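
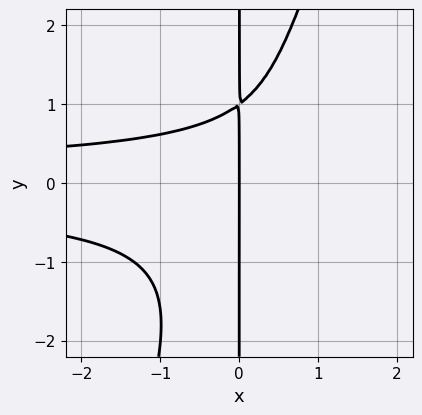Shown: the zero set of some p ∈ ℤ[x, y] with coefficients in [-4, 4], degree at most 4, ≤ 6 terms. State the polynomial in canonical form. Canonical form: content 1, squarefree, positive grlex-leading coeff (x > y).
3*x^2*y^2 - x*y^3 - x*y + 2*x

Degree: a generic line meets the curve in up to 4 points, so deg p = 4.
Checking where it meets the axes: every point of the y-axis in the box is on the curve; one x-axis crossing is at x = 0.
The integer polynomial consistent with all of this is the stated p.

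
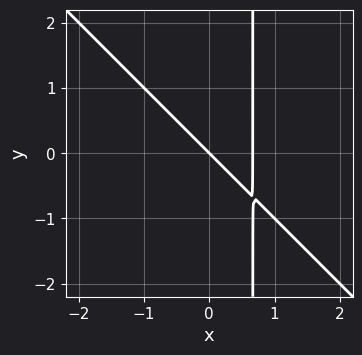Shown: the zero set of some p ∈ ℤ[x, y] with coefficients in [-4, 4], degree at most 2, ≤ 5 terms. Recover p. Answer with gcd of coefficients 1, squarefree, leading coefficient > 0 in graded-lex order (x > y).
3*x^2 + 3*x*y - 2*x - 2*y

1. deg p = 2. A generic line meets the curve in up to 2 points.
2. Checking where it meets the axes: it crosses the y-axis at the gridline y = 0; it crosses the x-axis at the gridline x = 0.
3. Matching integer coefficients to the picture gives p.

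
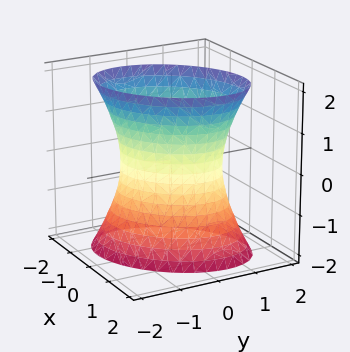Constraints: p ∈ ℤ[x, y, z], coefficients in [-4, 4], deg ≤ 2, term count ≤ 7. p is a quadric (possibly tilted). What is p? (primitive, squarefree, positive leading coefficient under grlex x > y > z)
1. Degree: a generic line meets the surface in up to 2 points, so deg p = 2.
2. Observable constraints: among the integer gridlines, it crosses the y-axis at y ∈ {-1, 1}; the x-axis gridline crossings are at x ∈ {-1, 1}; the surface avoids every integer z-axis point in the box.
3. The integer polynomial consistent with all of this is the stated p.

3*x^2 - 2*x*y + 3*y^2 - z^2 - 3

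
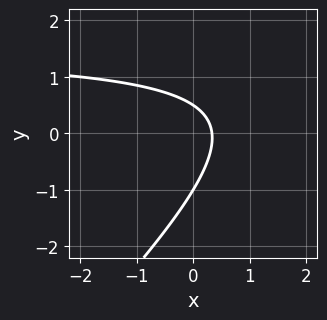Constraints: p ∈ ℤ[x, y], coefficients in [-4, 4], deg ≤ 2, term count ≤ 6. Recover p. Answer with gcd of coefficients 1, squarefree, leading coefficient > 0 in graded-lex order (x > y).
1. The degree is 2 — no degree-1 curve has this shape.
2. From the axis intercepts and sections: it crosses the y-axis at the gridline y = -1.
3. Fitting integer coefficients to these (and the overall shape) gives p.

2*x*y - 2*y^2 - 3*x - y + 1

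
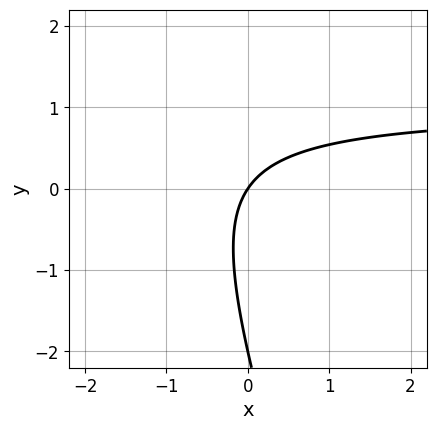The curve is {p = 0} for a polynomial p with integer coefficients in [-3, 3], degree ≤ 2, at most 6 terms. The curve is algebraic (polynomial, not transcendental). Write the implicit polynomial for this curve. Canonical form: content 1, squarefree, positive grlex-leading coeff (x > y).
3*x*y + y^2 - 3*x + 2*y

1. deg p = 2.
2. Against the integer gridlines: among the integer gridlines, it crosses the y-axis at y ∈ {-2, 0}; it crosses the x-axis at the gridline x = 0.
3. Assembling these constraints gives the stated polynomial.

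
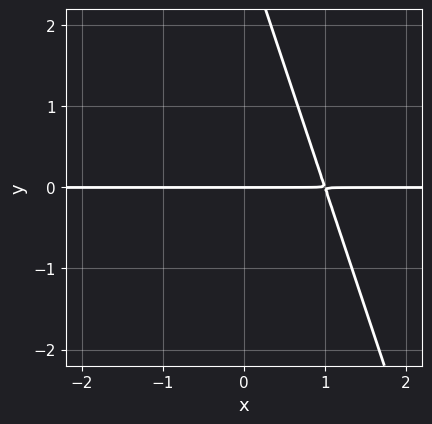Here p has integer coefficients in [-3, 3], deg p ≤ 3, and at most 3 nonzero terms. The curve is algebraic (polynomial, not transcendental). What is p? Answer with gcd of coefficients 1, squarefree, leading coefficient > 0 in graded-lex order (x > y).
First, deg p = 2. The shape is more complex than any degree-1 curve.
Then, from the axis intercepts and sections: one y-axis crossing is at y = 0; the visible x-axis segment lies entirely on the curve.
Finally, putting this together gives p.

3*x*y + y^2 - 3*y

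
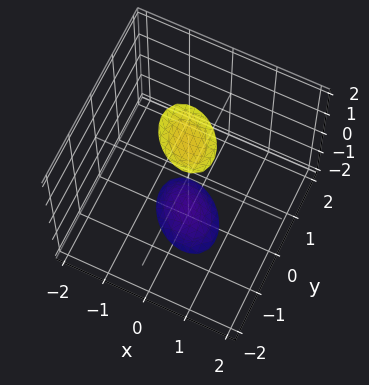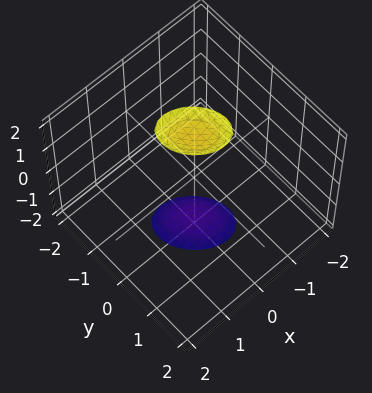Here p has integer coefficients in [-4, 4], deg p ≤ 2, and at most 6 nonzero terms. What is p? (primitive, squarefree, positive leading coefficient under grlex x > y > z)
3*x^2 + 2*x*y + 3*y^2 - z^2 + 3

(a) There are 2 components. They look like related sheets of one shape, so recover p as a whole.
(b) deg p = 2. The shape is more complex than any degree-1 surface.
(c) Observable constraints: it misses every integer gridline on the x-axis; no y-intercept at any integer in the box.
(d) These observations pin down the coefficients.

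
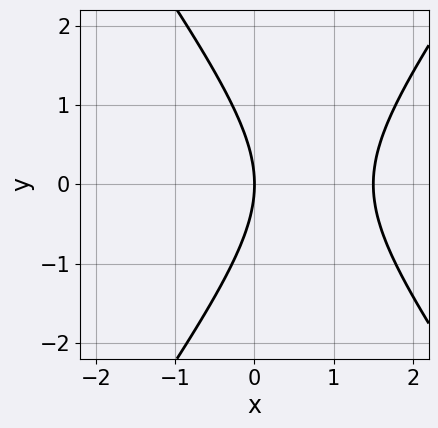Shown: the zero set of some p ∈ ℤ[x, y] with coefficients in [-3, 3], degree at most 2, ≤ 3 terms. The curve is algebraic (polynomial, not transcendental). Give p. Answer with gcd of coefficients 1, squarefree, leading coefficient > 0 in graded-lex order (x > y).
2*x^2 - y^2 - 3*x

The degree is 2 — the shape is more complex than any degree-1 curve.
Symmetries: the y ↦ −y reflection is a symmetry, so y appears only in even powers.
Against the integer gridlines: it meets the y-axis at y = 0 (among the integer gridlines); it meets the x-axis at x = 0 (among the integer gridlines).
Together with the visible shape, these determine p as stated.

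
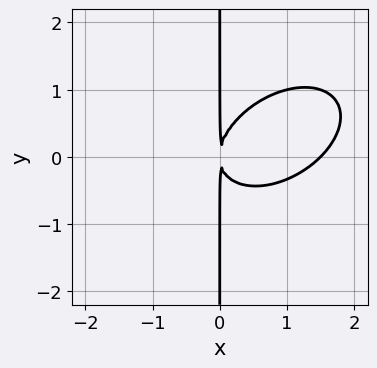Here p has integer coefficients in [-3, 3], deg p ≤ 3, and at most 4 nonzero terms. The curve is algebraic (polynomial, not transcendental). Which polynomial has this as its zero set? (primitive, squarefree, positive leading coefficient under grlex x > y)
2*x^3 - 2*x^2*y + 3*x*y^2 - 3*x^2

1. Degree: no degree-2 curve has this shape, so deg p = 3.
2. From the axis intercepts and sections: the visible y-axis segment lies entirely on the curve.
3. Together with the visible shape, these determine p as stated.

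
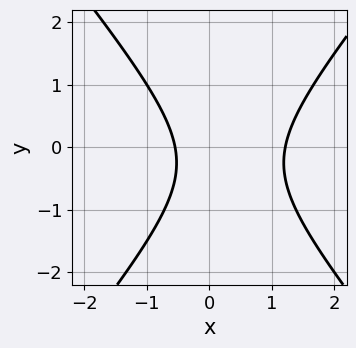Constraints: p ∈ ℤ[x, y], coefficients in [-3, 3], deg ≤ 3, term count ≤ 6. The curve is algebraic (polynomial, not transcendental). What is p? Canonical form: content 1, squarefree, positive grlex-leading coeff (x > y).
The degree is 2 — the shape is more complex than any degree-1 curve.
Against the integer gridlines: the curve avoids every integer y-axis point in the box.
Matching integer coefficients to the picture gives p.

3*x^2 - 2*y^2 - 2*x - y - 2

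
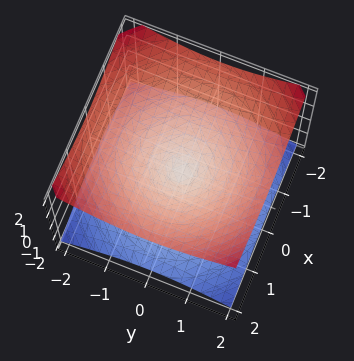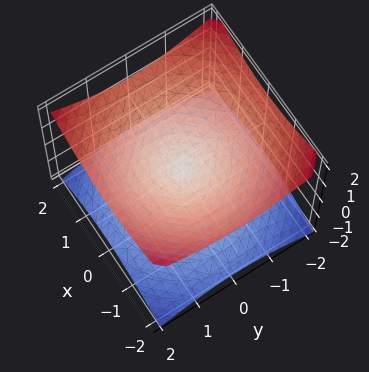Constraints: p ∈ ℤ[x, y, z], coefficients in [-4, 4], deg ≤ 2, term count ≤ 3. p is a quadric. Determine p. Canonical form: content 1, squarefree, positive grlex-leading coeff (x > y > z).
x^2 + y^2 - 2*z^2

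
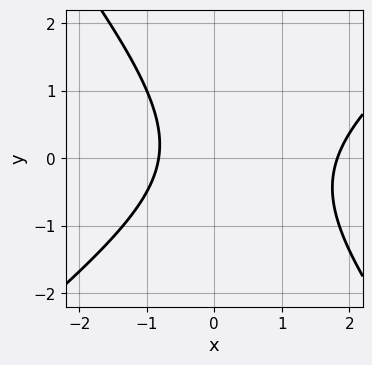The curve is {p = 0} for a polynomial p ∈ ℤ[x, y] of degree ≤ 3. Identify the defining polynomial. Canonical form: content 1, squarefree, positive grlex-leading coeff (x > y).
2*x^2 - x*y - 2*y^2 - 2*x - 3

1. Degree: the shape is more complex than any degree-1 curve, so deg p = 2.
2. Against the integer gridlines: it misses every integer gridline on the y-axis.
3. The integer polynomial consistent with all of this is the stated p.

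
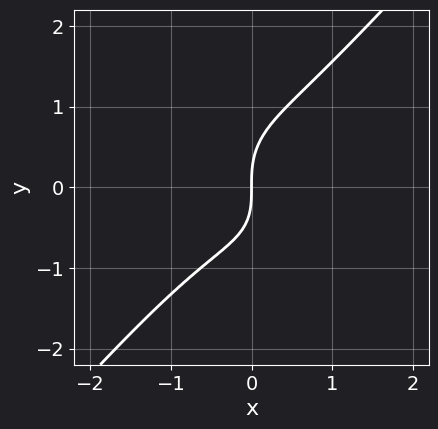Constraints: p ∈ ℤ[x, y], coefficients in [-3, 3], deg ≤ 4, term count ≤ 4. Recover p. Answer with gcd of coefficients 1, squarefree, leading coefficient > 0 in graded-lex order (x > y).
The degree is 3 — the shape is more complex than any degree-2 curve.
Against the integer gridlines: one y-axis crossing is at y = 0; it crosses the x-axis at the gridline x = 0.
These observations pin down the coefficients.

3*x^3 - 2*y^3 + x*y + 3*x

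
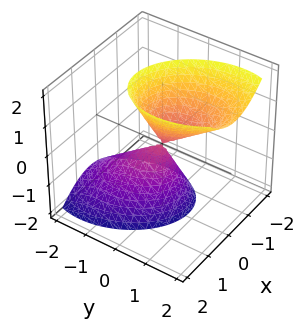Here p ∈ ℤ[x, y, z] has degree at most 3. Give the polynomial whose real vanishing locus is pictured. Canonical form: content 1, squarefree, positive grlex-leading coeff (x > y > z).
3*x^2 + x*y + 2*y^2 - 2*y*z - z^2

(a) The picture has 2 separate pieces.
(b) Degree: no degree-1 surface has this shape, so deg p = 2.
(c) Checking where it meets the axes: one x-axis crossing is at x = 0; one y-axis crossing is at y = 0; it meets the z-axis at z = 0 (among the integer gridlines).
(d) Assembling these constraints gives the stated polynomial.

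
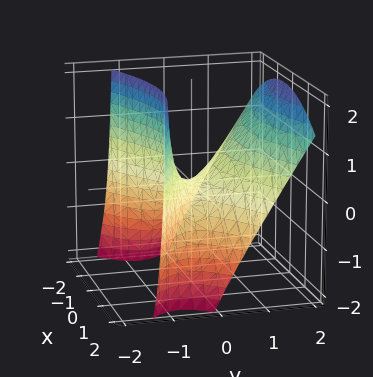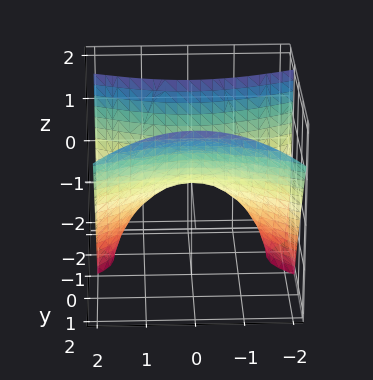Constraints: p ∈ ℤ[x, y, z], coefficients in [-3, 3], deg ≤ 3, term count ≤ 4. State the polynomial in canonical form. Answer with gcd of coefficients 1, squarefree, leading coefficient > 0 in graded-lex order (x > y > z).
First, the degree is 2 — the shape is more complex than any degree-1 surface.
Then, checking where it meets the axes: it crosses the x-axis at the gridline x = 0; one y-axis crossing is at y = 0; it crosses the z-axis at the gridline z = 0.
Finally, assembling these constraints gives the stated polynomial.

x^2 - 3*y^2 + 2*y*z + 2*z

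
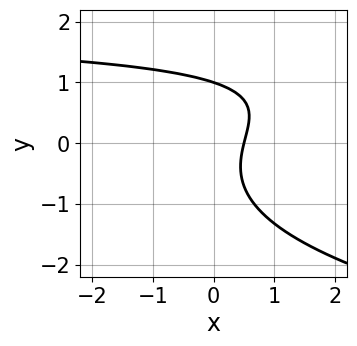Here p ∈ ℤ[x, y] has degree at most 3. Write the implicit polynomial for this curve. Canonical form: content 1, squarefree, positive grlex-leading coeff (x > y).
The degree is 3 — no degree-2 curve has this shape.
From the axis intercepts and sections: it crosses the y-axis at the gridline y = 1.
These observations pin down the coefficients.

y^3 - x*y + 2*x - 1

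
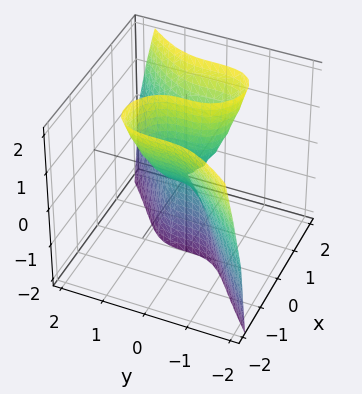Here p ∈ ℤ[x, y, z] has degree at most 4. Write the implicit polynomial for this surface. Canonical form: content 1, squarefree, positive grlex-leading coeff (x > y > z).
x^3 - y^3 - x*z

1. The degree is 3 — no degree-2 surface has this shape.
2. Against the integer gridlines: it crosses the x-axis at the gridline x = 0; the visible z-axis segment lies entirely on the surface; it meets the y-axis at y = 0 (among the integer gridlines).
3. Fitting integer coefficients to these (and the overall shape) gives p.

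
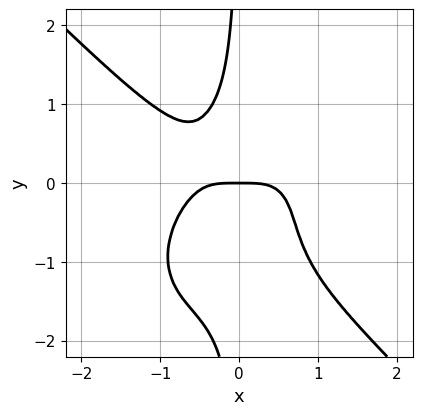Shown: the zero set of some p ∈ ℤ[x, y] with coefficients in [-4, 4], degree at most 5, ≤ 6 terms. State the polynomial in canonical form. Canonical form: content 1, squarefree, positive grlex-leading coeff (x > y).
3*x^4 + 3*x*y^3 + 3*x*y^2 + 2*y

Degree: a generic line meets the curve in up to 4 points, so deg p = 4.
From the axis intercepts and sections: one y-axis crossing is at y = 0; it crosses the x-axis at the gridline x = 0.
Matching integer coefficients to the picture gives p.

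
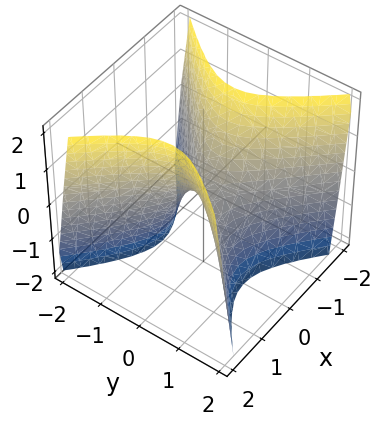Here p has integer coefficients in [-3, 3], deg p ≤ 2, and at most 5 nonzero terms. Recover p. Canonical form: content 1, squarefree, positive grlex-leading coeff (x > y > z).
1. deg p = 2.
2. Symmetries: the x ↦ −x reflection is a symmetry, so x appears only in even powers; the y ↦ −y reflection is a symmetry, so y appears only in even powers.
3. Observable constraints: it crosses the x-axis at the gridline x = 0; one y-axis crossing is at y = 0; it meets the z-axis at z = 0 (among the integer gridlines).
4. The integer polynomial consistent with all of this is the stated p.

2*x^2 - 2*y^2 - z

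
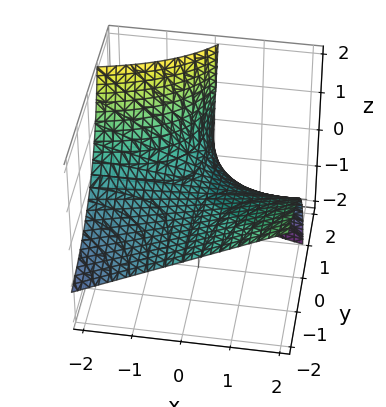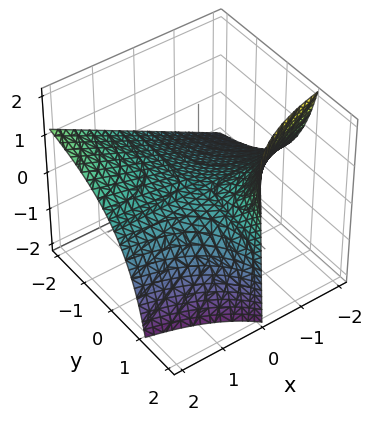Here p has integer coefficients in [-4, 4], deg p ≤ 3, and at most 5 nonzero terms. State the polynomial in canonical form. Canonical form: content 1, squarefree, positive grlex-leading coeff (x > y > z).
x*y - y*z + 2*z

(a) deg p = 2. No degree-1 surface has this shape.
(b) Against the integer gridlines: one z-axis crossing is at z = 0; every point of the y-axis in the box is on the surface.
(c) Matching integer coefficients to the picture gives p. Check: (-2, 0, 0) on the x-axis lies on the surface, and p(-2, 0, 0) = 0. ✓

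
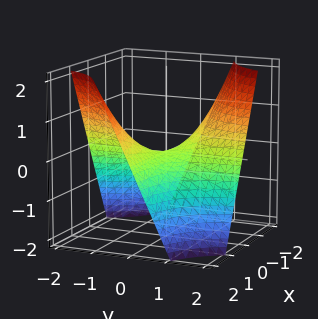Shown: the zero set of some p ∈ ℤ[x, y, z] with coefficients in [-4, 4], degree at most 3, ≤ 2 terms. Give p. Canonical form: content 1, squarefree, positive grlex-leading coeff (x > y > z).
1. The degree is 2 — a hyperbolic paraboloid; a quadric.
2. Against the integer gridlines: the visible x-axis segment lies entirely on the surface; the visible y-axis segment lies entirely on the surface; one z-axis crossing is at z = 0.
3. These observations pin down the coefficients.

x*y + z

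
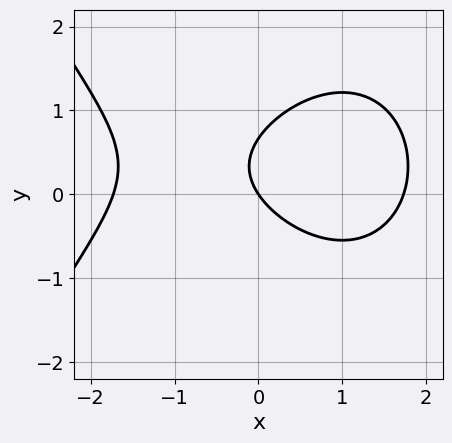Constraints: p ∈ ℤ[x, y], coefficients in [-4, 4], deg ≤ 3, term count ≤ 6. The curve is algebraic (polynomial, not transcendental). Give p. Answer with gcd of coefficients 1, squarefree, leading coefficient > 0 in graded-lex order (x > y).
(a) Degree: a generic line meets the curve in up to 3 points, so deg p = 3.
(b) From the visible intercepts: it meets the y-axis at y = 0 (among the integer gridlines); one x-axis crossing is at x = 0.
(c) Putting this together gives p.

x^3 + 3*y^2 - 3*x - 2*y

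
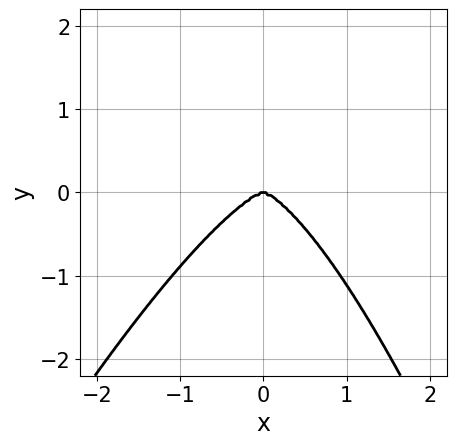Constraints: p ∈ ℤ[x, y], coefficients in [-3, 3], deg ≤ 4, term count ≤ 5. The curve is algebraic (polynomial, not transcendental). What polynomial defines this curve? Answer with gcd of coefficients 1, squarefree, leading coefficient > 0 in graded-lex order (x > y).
Degree: no degree-3 curve has this shape, so deg p = 4.
Against the integer gridlines: it meets the y-axis at y = 0 (among the integer gridlines); it meets the x-axis at x = 0 (among the integer gridlines).
Matching integer coefficients to the picture gives p.

3*x^4 - x^3*y + 3*y^3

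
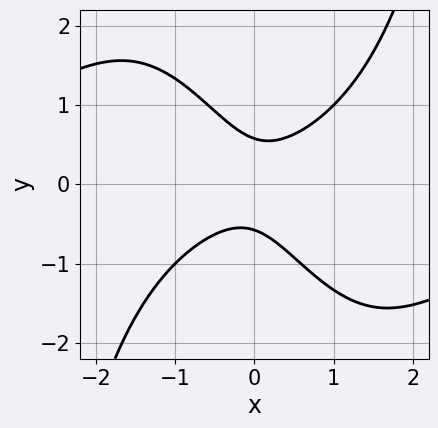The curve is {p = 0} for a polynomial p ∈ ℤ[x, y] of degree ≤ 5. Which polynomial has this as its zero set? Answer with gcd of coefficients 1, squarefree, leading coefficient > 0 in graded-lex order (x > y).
x^3*y + 3*x^2 - 2*x*y - 3*y^2 + 1

1. Degree: no degree-3 curve has this shape, so deg p = 4.
2. Reading off the gridlines: no x-intercept at any integer in the box.
3. Solving for integer coefficients yields p as stated.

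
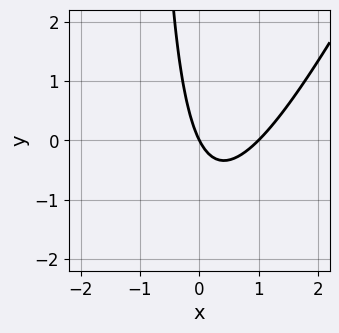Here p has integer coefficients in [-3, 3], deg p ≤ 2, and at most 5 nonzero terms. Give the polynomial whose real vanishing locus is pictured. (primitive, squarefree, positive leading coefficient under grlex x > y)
2*x^2 - x*y - 2*x - y

First, deg p = 2.
Then, observable constraints: it meets the y-axis at y = 0 (among the integer gridlines); the x-axis gridline crossings are at x ∈ {0, 1}.
Finally, these observations pin down the coefficients.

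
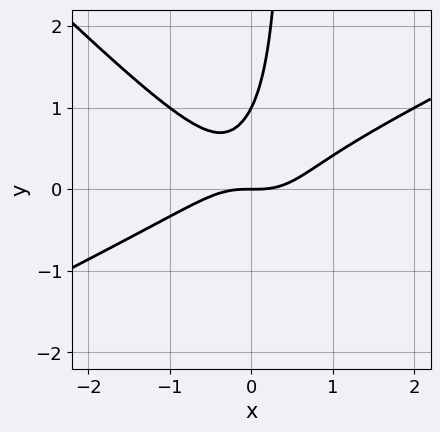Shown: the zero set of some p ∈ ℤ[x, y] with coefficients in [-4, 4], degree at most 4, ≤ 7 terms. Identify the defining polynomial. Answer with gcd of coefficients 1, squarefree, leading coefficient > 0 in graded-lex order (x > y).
1. deg p = 3.
2. From the axis intercepts and sections: it meets the x-axis at x = 0 (among the integer gridlines); the y-axis gridline crossings are at y ∈ {0, 1}.
3. Assembling these constraints gives the stated polynomial.

x^3 - x^2*y - 2*x*y^2 + y^2 - y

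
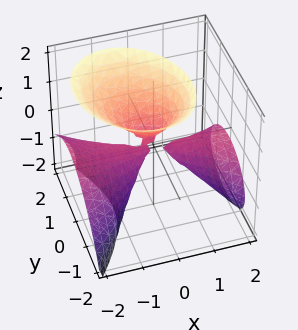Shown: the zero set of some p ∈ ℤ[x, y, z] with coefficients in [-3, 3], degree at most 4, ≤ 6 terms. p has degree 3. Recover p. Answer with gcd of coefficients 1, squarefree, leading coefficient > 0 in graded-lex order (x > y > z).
2*x^2*z + x*z^2 - z^3 + x*y + 3*y^2

(a) I count 2 distinct pieces. Treating them together as one polynomial.
(b) deg p = 3. The shape is more complex than any degree-2 surface.
(c) Checking where it meets the axes: one y-axis crossing is at y = 0; it meets the z-axis at z = 0 (among the integer gridlines); every point of the x-axis in the box is on the surface.
(d) Assembling these constraints gives the stated polynomial.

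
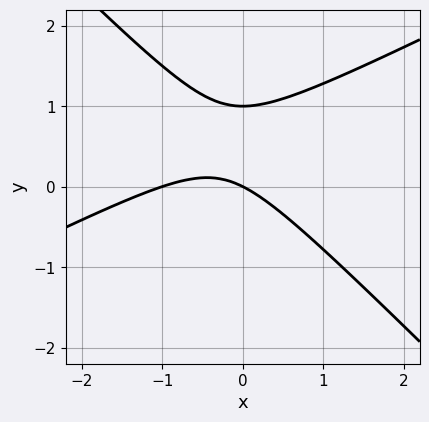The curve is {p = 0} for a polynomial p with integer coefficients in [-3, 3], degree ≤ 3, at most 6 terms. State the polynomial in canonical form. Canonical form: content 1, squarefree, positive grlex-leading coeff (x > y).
The degree is 2 — the shape is more complex than any degree-1 curve.
Against the integer gridlines: the x-axis gridline crossings are at x ∈ {-1, 0}; the y-axis gridline crossings are at y ∈ {0, 1}.
Fitting integer coefficients to these (and the overall shape) gives p.

x^2 - x*y - 2*y^2 + x + 2*y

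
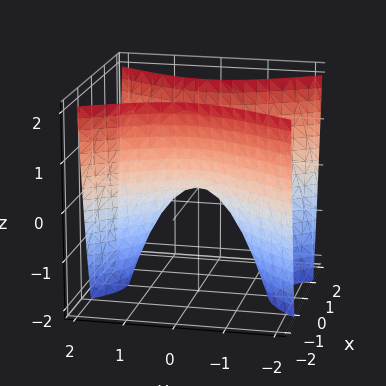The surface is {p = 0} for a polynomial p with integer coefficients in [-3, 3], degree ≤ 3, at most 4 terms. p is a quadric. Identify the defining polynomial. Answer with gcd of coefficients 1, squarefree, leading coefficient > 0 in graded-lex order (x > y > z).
2*x^2 - y^2 - z

(a) Degree: a saddle surface; a quadric, so deg p = 2.
(b) Symmetries: the x ↦ −x reflection is a symmetry, so x appears only in even powers; the y ↦ −y reflection is a symmetry, so y appears only in even powers.
(c) From the axis intercepts and sections: one y-axis crossing is at y = 0; it meets the z-axis at z = 0 (among the integer gridlines); one x-axis crossing is at x = 0.
(d) Solving for integer coefficients yields p as stated.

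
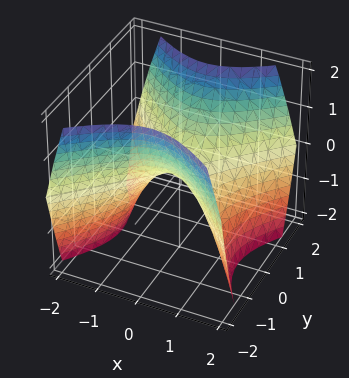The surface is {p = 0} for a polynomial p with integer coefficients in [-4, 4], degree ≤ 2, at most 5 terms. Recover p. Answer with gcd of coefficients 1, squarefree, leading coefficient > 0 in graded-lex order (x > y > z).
(a) The degree is 2 — a hyperbolic paraboloid; a quadric.
(b) Symmetries: the y ↦ −y reflection is a symmetry, so y appears only in even powers; mirror symmetry x ↦ −x ⇒ only even powers of x.
(c) Checking where it meets the axes: it crosses the y-axis at the gridline y = 0; it crosses the z-axis at the gridline z = 0; it meets the x-axis at x = 0 (among the integer gridlines).
(d) Assembling these constraints gives the stated polynomial.

x^2 - y^2 + z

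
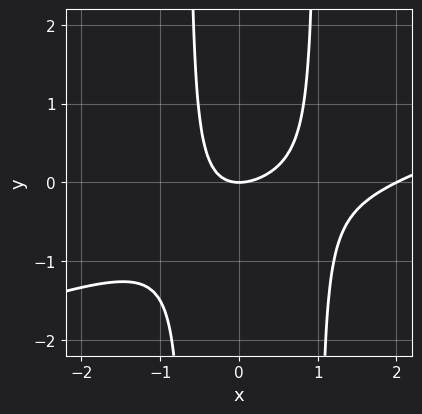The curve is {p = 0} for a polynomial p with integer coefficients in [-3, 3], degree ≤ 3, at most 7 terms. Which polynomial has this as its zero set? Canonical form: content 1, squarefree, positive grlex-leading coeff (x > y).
x^3 - 3*x^2*y - 2*x^2 + x*y + 2*y

deg p = 3.
Observable constraints: the x-axis gridline crossings are at x ∈ {0, 2}; one y-axis crossing is at y = 0.
The integer polynomial consistent with all of this is the stated p.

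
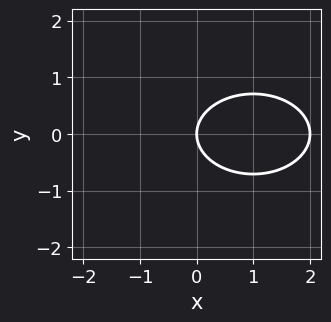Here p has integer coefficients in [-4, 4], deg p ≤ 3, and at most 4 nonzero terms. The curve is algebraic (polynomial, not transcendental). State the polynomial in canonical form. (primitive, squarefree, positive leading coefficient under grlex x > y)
x^2 + 2*y^2 - 2*x

First, deg p = 2. No degree-1 curve has this shape.
Next, symmetries: mirror symmetry y ↦ −y ⇒ only even powers of y.
Then, against the integer gridlines: among the integer gridlines, it crosses the x-axis at x ∈ {0, 2}; it meets the y-axis at y = 0 (among the integer gridlines).
Finally, matching integer coefficients to the picture gives p.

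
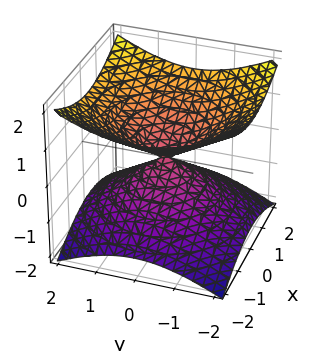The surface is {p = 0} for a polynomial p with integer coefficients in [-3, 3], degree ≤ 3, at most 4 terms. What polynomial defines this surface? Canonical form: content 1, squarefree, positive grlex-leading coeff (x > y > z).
(a) The degree is 2 — two nappes meeting at a single point; a quadric.
(b) Symmetries: the z ↦ −z reflection is a symmetry, so z appears only in even powers; the z-axis is an axis of rotation, so x and y enter only as x² + y².
(c) From the axis intercepts and sections: it crosses the z-axis at the gridline z = 0; a circular section at z = -1 has radius between 1 and 2; one y-axis crossing is at y = 0; it crosses the x-axis at the gridline x = 0.
(d) Matching integer coefficients to the picture gives p.

x^2 + y^2 - 2*z^2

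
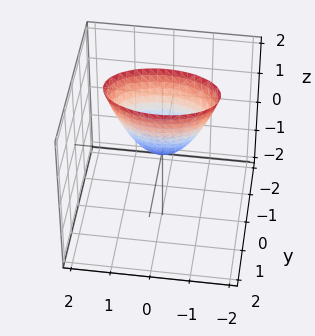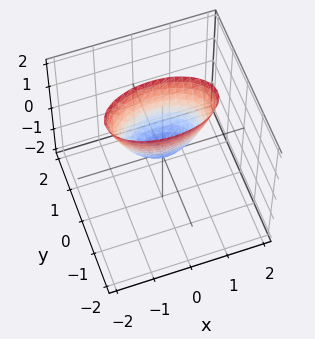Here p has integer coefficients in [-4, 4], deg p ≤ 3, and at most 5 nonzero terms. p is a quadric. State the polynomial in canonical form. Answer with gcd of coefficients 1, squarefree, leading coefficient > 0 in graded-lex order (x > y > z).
x^2 + 3*y^2 - z

deg p = 2.
Symmetries: it's symmetric under y → −y, forcing even powers of y; mirror symmetry x ↦ −x ⇒ only even powers of x.
From the visible intercepts: it meets the x-axis at x = 0 (among the integer gridlines); it meets the z-axis at z = 0 (among the integer gridlines).
Putting this together gives p.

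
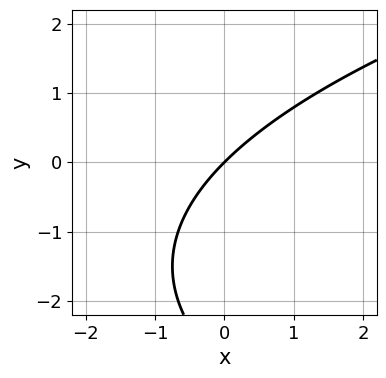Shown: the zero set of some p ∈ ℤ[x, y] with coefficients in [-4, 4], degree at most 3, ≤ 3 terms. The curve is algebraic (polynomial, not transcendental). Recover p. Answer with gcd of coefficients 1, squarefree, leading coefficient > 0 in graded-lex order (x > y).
y^2 - 3*x + 3*y

The degree is 2 — the shape is more complex than any degree-1 curve.
Against the integer gridlines: one x-axis crossing is at x = 0; one y-axis crossing is at y = 0.
The integer polynomial consistent with all of this is the stated p.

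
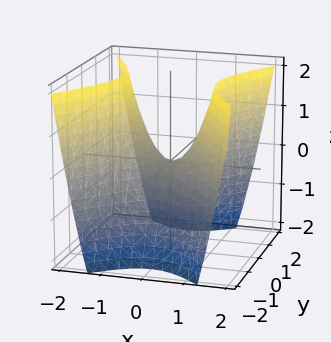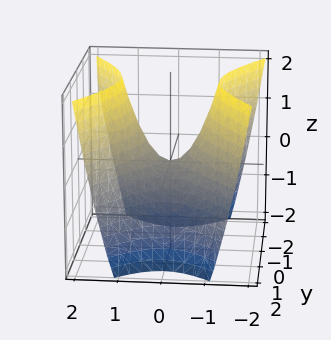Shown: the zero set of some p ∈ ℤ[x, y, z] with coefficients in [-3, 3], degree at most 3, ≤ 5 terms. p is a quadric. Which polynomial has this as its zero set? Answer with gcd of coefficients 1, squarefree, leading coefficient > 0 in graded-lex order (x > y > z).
3*x^2 - 2*y^2 - 2*z

First, the degree is 2 — a saddle surface; a quadric.
Next, symmetries: mirror symmetry y ↦ −y ⇒ only even powers of y; mirror symmetry x ↦ −x ⇒ only even powers of x.
Then, against the integer gridlines: it crosses the x-axis at the gridline x = 0; it crosses the y-axis at the gridline y = 0; it meets the z-axis at z = 0 (among the integer gridlines).
Finally, together with the visible shape, these determine p as stated.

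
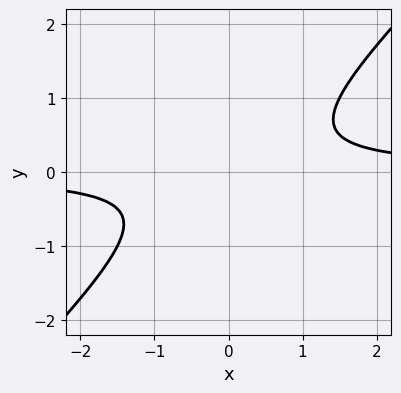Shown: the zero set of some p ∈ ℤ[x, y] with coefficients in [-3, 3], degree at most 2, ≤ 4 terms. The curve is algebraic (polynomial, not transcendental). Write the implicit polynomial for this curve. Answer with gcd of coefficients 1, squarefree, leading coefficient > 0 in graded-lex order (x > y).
1. The degree is 2 — no degree-1 curve has this shape.
2. Against the integer gridlines: the curve avoids every integer y-axis point in the box; the curve avoids every integer x-axis point in the box.
3. Together with the visible shape, these determine p as stated.

2*x*y - 2*y^2 - 1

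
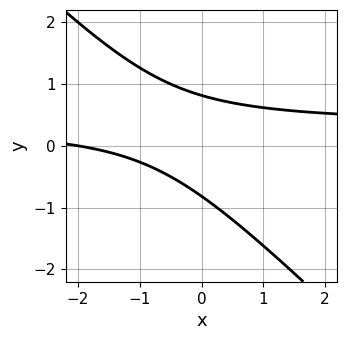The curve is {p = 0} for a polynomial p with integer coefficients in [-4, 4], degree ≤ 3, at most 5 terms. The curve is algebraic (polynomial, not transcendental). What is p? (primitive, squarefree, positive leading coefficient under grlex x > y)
3*x*y + 3*y^2 - x - 2

First, the degree is 2 — the shape is more complex than any degree-1 curve.
Next, checking where it meets the axes: it meets the x-axis at x = -2 (among the integer gridlines).
Finally, matching integer coefficients to the picture gives p.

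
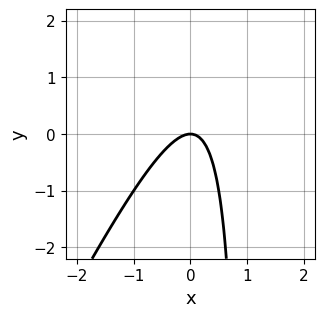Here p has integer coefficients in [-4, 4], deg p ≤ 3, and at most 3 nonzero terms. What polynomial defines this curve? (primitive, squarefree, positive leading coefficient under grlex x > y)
2*x^2 - x*y + y

deg p = 2. No degree-1 curve has this shape.
From the visible intercepts: it crosses the y-axis at the gridline y = 0; it meets the x-axis at x = 0 (among the integer gridlines).
Matching integer coefficients to the picture gives p.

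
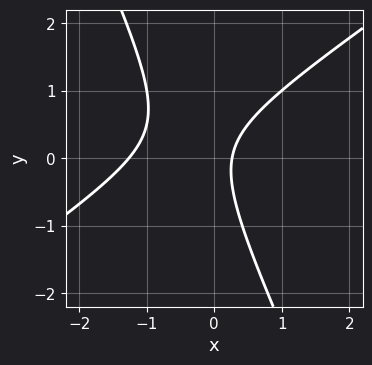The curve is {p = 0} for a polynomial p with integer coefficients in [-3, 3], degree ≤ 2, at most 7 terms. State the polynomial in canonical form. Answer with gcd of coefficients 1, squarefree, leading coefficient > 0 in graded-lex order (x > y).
1. Degree: the shape is more complex than any degree-1 curve, so deg p = 2.
2. Against the integer gridlines: the curve avoids every integer y-axis point in the box.
3. Assembling these constraints gives the stated polynomial.

3*x^2 - 3*x*y - 2*y^2 + 3*x - 1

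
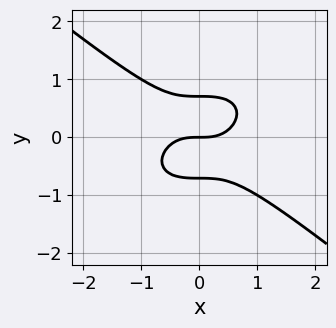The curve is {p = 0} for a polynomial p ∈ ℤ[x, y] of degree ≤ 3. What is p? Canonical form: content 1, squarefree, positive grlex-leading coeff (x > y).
x^3 + 2*y^3 - y

deg p = 3.
Observable constraints: it meets the x-axis at x = 0 (among the integer gridlines); one y-axis crossing is at y = 0.
Together with the visible shape, these determine p as stated.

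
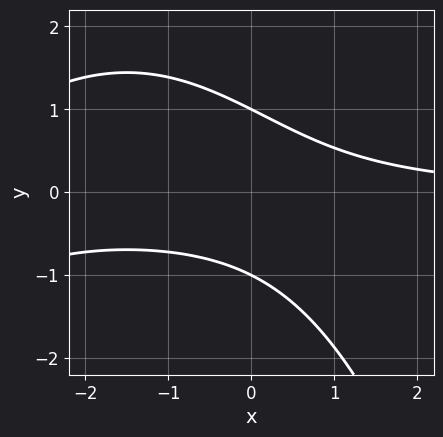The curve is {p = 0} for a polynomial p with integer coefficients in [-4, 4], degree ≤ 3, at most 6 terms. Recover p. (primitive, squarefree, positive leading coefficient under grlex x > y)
Degree: a generic line meets the curve in up to 3 points, so deg p = 3.
Reading off the gridlines: the y-axis gridline crossings are at y ∈ {-1, 1}; no x-intercept at any integer in the box.
Together with the visible shape, these determine p as stated.

x^2*y + 3*x*y + 3*y^2 - 3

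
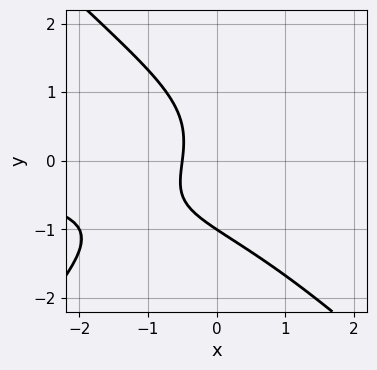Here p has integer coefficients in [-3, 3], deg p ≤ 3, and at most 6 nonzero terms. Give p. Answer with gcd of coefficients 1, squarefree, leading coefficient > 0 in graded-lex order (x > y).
(a) deg p = 3. The shape is more complex than any degree-2 curve.
(b) From the visible intercepts: it crosses the y-axis at the gridline y = -1.
(c) Matching integer coefficients to the picture gives p.

x^2*y - y^3 - 2*x - 1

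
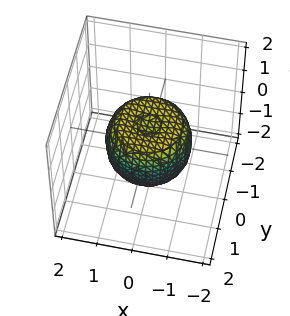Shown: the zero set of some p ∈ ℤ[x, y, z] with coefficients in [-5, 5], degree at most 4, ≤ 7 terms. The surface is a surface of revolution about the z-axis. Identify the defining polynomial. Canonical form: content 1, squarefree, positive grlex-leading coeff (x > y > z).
2*x^4 + 4*x^2*y^2 + 2*y^4 - 2*x^2 - 2*y^2 + 2*z^2 - 1

First, degree: the shape is more complex than any degree-3 surface, so deg p = 4.
Then, symmetries: rotational symmetry about the z-axis ⇒ p depends on x, y only through x² + y².
Next, from the visible intercepts: a circular section at z = 0 has radius between 1 and 2.
Finally, matching integer coefficients to the picture gives p.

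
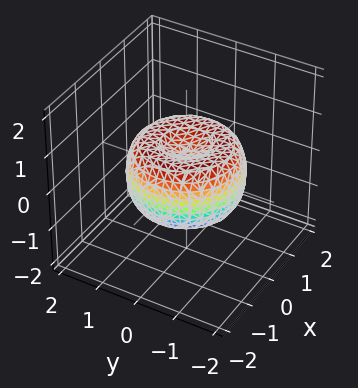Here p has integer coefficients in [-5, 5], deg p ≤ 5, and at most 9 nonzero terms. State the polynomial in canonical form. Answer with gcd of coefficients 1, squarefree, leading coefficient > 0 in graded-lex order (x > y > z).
(a) Degree: the shape is more complex than any degree-3 surface, so deg p = 4.
(b) Symmetries: the surface is invariant under rotation about z: p = q(x² + y², z).
(c) Reading off the gridlines: a circular section at z = 0 has radius between 1 and 2.
(d) These observations pin down the coefficients.

2*x^4 + 4*x^2*y^2 + 2*y^4 - 3*x^2 - 3*y^2 + 3*z^2 - 1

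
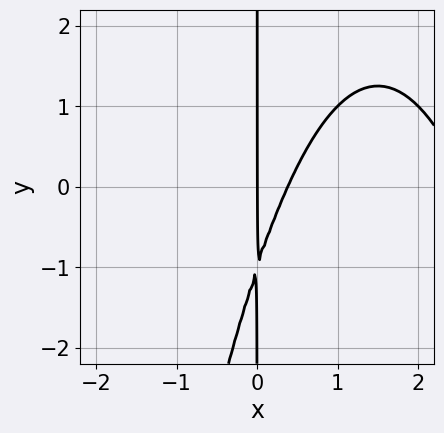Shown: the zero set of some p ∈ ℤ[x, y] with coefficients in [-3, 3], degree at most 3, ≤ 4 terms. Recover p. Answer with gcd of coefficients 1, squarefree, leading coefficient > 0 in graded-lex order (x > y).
x^3 - 3*x^2 + x*y + x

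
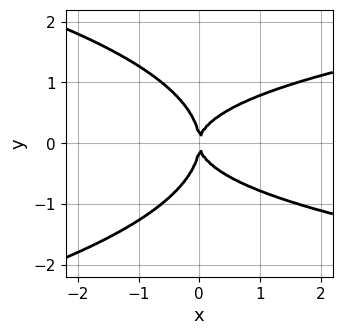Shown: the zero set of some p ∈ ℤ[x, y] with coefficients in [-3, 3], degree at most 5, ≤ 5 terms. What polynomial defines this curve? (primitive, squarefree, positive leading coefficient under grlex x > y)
1. The degree is 4 — no degree-3 curve has this shape.
2. Symmetries: it's symmetric under y → −y, forcing even powers of y.
3. Against the integer gridlines: one x-axis crossing is at x = 0; it meets the y-axis at y = 0 (among the integer gridlines).
4. Solving for integer coefficients yields p as stated.

y^4 + x*y^2 - x^2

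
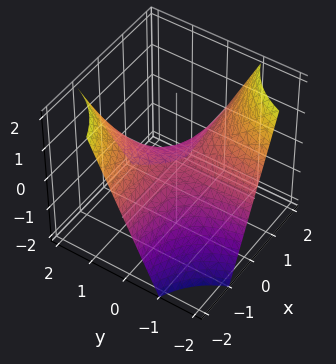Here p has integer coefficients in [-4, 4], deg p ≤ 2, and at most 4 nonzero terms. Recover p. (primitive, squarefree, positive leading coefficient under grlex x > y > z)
x*y + z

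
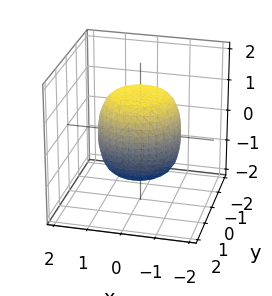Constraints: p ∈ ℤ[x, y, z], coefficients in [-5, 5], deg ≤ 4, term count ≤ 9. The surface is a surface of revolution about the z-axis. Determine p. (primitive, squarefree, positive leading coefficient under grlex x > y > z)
(a) Degree: no degree-3 surface has this shape, so deg p = 4.
(b) By symmetry, every cross-section ⟂ z is a circle, so x, y appear only via x² + y².
(c) Against the integer gridlines: a circular section at z = 1 has radius exactly 1.
(d) Fitting integer coefficients to these (and the overall shape) gives p.

2*x^4 + 4*x^2*y^2 + 2*y^4 - x^2 - y^2 + 2*z^2 - 3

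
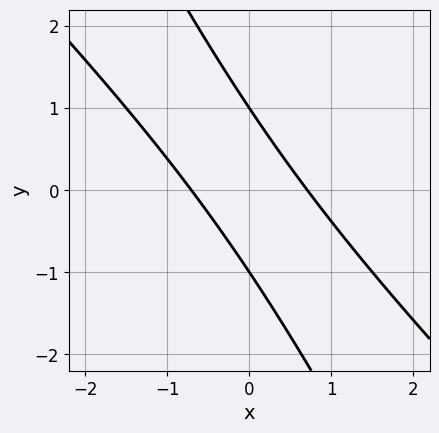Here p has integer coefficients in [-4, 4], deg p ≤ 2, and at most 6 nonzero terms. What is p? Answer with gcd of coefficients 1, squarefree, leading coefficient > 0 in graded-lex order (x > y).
(a) Degree: a generic line meets the curve in up to 2 points, so deg p = 2.
(b) Checking where it meets the axes: the y-axis gridline crossings are at y ∈ {-1, 1}.
(c) Assembling these constraints gives the stated polynomial.

2*x^2 + 3*x*y + y^2 - 1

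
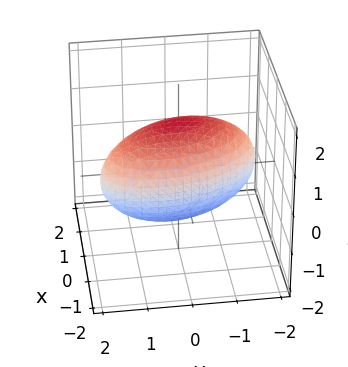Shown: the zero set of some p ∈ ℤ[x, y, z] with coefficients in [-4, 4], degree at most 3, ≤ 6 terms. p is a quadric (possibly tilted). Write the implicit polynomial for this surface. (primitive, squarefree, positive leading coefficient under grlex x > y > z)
3*x^2 + x*y + y^2 + 2*z^2 - 3

1. deg p = 2. A generic line meets the surface in up to 2 points.
2. Reading off the gridlines: among the integer gridlines, it crosses the x-axis at x ∈ {-1, 1}.
3. The integer polynomial consistent with all of this is the stated p.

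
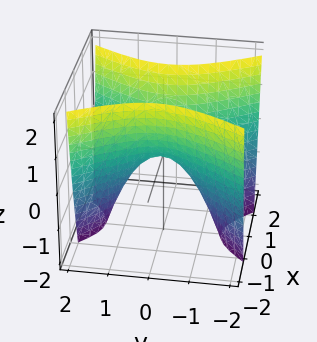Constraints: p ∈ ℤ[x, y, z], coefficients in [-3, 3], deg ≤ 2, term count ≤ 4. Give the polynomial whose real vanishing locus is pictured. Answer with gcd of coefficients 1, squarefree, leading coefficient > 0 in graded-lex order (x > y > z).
(a) The degree is 2 — a hyperbolic paraboloid; a quadric.
(b) Symmetries: mirror symmetry y ↦ −y ⇒ only even powers of y; the x ↦ −x reflection is a symmetry, so x appears only in even powers.
(c) From the visible intercepts: it meets the z-axis at z = 0 (among the integer gridlines); it meets the x-axis at x = 0 (among the integer gridlines); one y-axis crossing is at y = 0.
(d) Matching integer coefficients to the picture gives p.

2*x^2 - y^2 - z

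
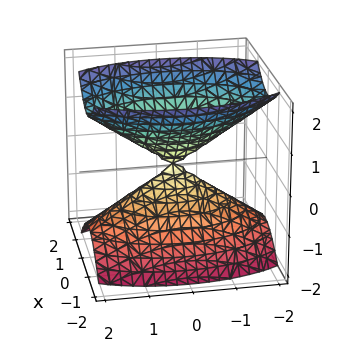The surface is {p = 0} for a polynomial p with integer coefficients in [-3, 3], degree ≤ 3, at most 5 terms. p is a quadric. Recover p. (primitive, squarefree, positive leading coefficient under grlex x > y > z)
3*x^2 + y^2 - 2*z^2

I count 2 distinct pieces.
Degree: two nappes meeting at a single point; a quadric, so deg p = 2.
Symmetries: mirror symmetry x ↦ −x ⇒ only even powers of x; it's symmetric under z → −z, forcing even powers of z; mirror symmetry y ↦ −y ⇒ only even powers of y.
Against the integer gridlines: one y-axis crossing is at y = 0; one x-axis crossing is at x = 0; it meets the z-axis at z = 0 (among the integer gridlines).
Solving for integer coefficients yields p as stated.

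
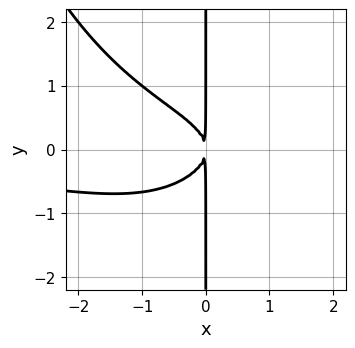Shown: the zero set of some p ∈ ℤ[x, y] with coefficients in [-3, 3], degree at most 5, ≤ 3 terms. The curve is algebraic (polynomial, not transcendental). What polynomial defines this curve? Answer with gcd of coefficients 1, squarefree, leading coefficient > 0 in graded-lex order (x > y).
1. Degree: the shape is more complex than any degree-3 curve, so deg p = 4.
2. From the visible intercepts: every point of the y-axis in the box is on the curve.
3. Fitting integer coefficients to these (and the overall shape) gives p.

x^3*y - 3*x*y^2 - 2*x^2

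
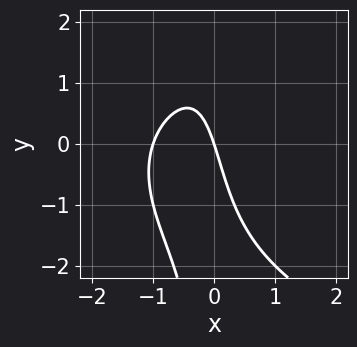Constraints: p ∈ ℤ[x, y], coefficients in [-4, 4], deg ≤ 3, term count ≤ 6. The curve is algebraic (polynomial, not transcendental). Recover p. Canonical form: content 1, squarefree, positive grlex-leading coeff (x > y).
x*y^2 - 3*x^2 - 3*x - y

1. The degree is 3 — a generic line meets the curve in up to 3 points.
2. Reading off the gridlines: among the integer gridlines, it crosses the x-axis at x ∈ {-1, 0}; it crosses the y-axis at the gridline y = 0.
3. These observations pin down the coefficients.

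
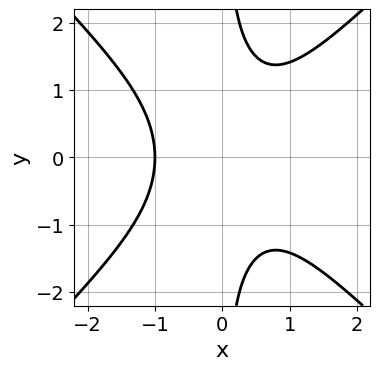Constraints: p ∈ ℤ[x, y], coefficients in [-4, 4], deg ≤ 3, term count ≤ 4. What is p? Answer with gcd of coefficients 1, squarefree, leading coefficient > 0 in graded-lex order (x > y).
x^3 - x*y^2 + 1

Degree: a generic line meets the curve in up to 3 points, so deg p = 3.
Symmetries: it's symmetric under y → −y, forcing even powers of y.
Observable constraints: one x-axis crossing is at x = -1; it misses every integer gridline on the y-axis.
Solving for integer coefficients yields p as stated.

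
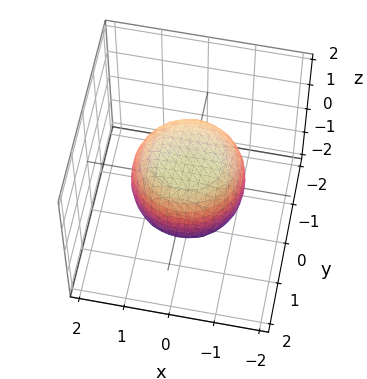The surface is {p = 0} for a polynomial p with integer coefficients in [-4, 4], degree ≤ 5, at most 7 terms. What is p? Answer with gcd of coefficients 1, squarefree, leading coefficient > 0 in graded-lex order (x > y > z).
1. Degree: the shape is more complex than any degree-3 surface, so deg p = 4.
2. By symmetry, every cross-section ⟂ z is a circle, so x, y appear only via x² + y².
3. Checking where it meets the axes: a circular section at z = 0 has radius between 1 and 2; the z-axis gridline crossings are at z ∈ {-1, 1}.
4. Solving for integer coefficients yields p as stated.

2*x^4 + 4*x^2*y^2 + 2*y^4 - x^2 - y^2 + 3*z^2 - 3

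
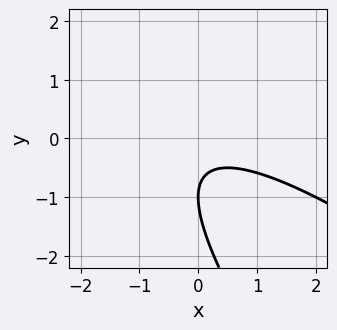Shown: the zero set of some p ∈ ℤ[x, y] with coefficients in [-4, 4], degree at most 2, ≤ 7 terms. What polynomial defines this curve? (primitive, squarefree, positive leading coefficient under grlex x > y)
x^2 + 2*x*y + y^2 + 2*y + 1

(a) deg p = 2. The shape is more complex than any degree-1 curve.
(b) Observable constraints: one y-axis crossing is at y = -1; the curve avoids every integer x-axis point in the box.
(c) The integer polynomial consistent with all of this is the stated p.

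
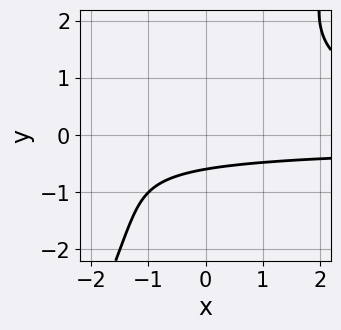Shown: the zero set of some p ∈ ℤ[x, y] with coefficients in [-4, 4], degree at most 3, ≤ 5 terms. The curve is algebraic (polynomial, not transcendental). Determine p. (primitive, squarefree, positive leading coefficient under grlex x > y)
2*x*y^2 - y^3 - 3*y - 2

Degree: no degree-2 curve has this shape, so deg p = 3.
Observable constraints: no x-intercept at any integer in the box.
Solving for integer coefficients yields p as stated.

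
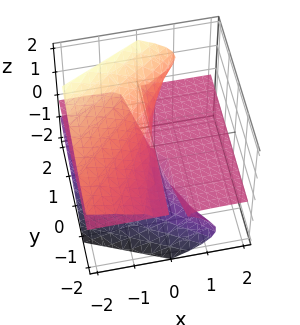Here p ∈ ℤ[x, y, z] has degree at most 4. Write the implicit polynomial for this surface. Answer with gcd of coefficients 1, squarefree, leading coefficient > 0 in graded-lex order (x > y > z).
y*z^2 - z^3 - x*z

The degree is 3 — no degree-2 surface has this shape.
Against the integer gridlines: every point of the y-axis in the box is on the surface; every point of the x-axis in the box is on the surface.
Assembling these constraints gives the stated polynomial.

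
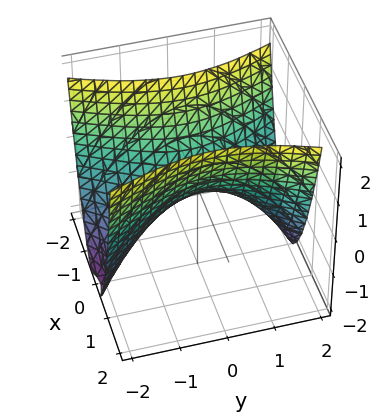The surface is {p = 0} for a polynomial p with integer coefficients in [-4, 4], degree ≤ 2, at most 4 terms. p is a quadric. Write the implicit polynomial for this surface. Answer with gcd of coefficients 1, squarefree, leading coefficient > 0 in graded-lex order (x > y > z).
First, deg p = 2. A saddle surface; a quadric.
Then, symmetries: the y ↦ −y reflection is a symmetry, so y appears only in even powers; mirror symmetry x ↦ −x ⇒ only even powers of x.
Next, from the axis intercepts and sections: it meets the y-axis at y = 0 (among the integer gridlines); it crosses the x-axis at the gridline x = 0; it crosses the z-axis at the gridline z = 0.
Finally, putting this together gives p.

3*x^2 - y^2 - 2*z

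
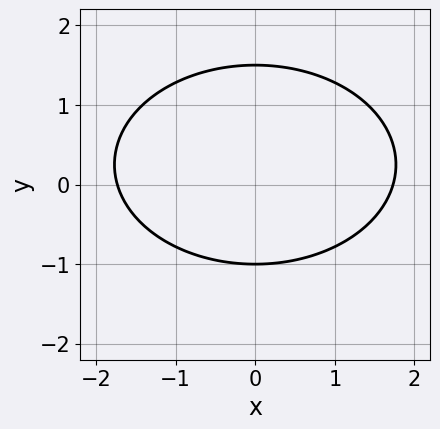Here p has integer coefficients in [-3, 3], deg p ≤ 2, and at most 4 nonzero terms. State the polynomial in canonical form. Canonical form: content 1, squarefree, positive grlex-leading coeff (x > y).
First, degree: the shape is more complex than any degree-1 curve, so deg p = 2.
Then, symmetries: mirror symmetry x ↦ −x ⇒ only even powers of x.
Next, checking where it meets the axes: it meets the y-axis at y = -1 (among the integer gridlines).
Finally, putting this together gives p.

x^2 + 2*y^2 - y - 3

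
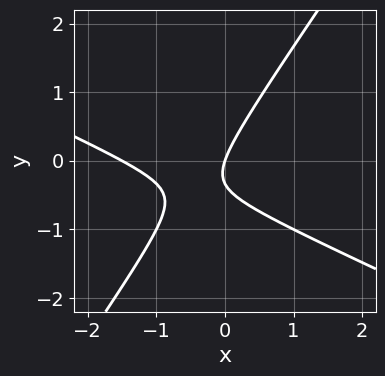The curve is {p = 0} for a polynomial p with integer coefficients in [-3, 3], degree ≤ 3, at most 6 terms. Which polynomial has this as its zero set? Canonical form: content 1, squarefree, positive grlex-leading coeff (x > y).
2*x^2 + 3*x*y - 3*y^2 + 3*x - y

(a) The degree is 2 — no degree-1 curve has this shape.
(b) Checking where it meets the axes: it crosses the x-axis at the gridline x = 0; one y-axis crossing is at y = 0.
(c) Solving for integer coefficients yields p as stated.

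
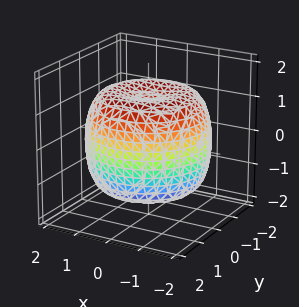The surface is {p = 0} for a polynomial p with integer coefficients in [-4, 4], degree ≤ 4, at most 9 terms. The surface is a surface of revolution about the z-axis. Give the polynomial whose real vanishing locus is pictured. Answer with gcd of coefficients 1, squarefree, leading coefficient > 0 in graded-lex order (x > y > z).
x^4 + 2*x^2*y^2 + y^4 - 2*x^2 - 2*y^2 + 2*z^2 - 3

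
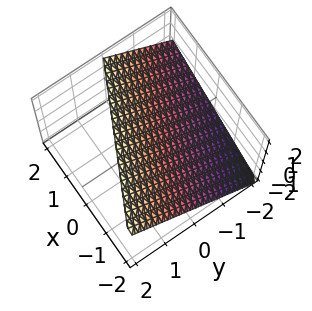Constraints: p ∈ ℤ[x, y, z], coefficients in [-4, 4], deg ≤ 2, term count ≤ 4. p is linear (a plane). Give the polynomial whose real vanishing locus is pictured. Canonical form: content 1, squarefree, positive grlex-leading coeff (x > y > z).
x + 2*y - 2*z + 2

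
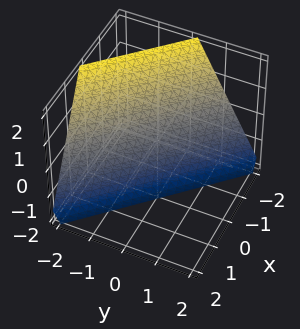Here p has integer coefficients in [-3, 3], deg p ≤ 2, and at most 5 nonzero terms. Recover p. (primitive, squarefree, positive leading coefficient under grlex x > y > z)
2*x + 2*y + z + 2

1. Degree: every cross-section is a straight line — this is a plane, so deg p = 1.
2. From the axis intercepts and sections: it crosses the z-axis at the gridline z = -2; it meets the y-axis at y = -1 (among the integer gridlines); one x-axis crossing is at x = -1.
3. Putting this together gives p.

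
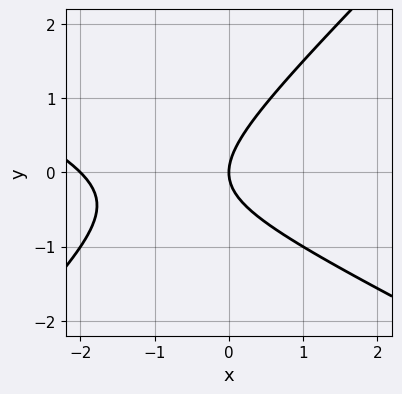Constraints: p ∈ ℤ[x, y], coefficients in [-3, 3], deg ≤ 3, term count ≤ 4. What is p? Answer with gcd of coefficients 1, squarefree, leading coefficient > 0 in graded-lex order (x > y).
x^2 + x*y - 2*y^2 + 2*x

Degree: no degree-1 curve has this shape, so deg p = 2.
From the axis intercepts and sections: the x-axis gridline crossings are at x ∈ {-2, 0}; one y-axis crossing is at y = 0.
Assembling these constraints gives the stated polynomial.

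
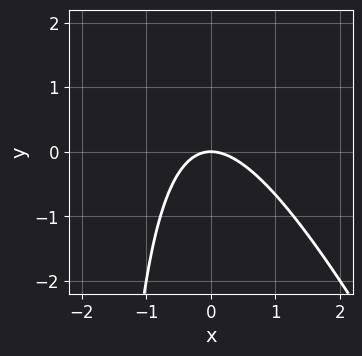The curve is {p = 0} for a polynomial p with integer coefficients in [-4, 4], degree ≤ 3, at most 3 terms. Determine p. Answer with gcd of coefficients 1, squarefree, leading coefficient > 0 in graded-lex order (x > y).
(a) Degree: the shape is more complex than any degree-1 curve, so deg p = 2.
(b) Reading off the gridlines: it crosses the y-axis at the gridline y = 0; one x-axis crossing is at x = 0.
(c) Matching integer coefficients to the picture gives p.

2*x^2 + x*y + 2*y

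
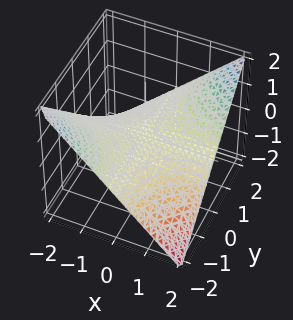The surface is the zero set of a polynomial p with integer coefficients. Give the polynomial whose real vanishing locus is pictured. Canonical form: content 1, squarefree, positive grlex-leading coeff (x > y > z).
x*y - 2*z

1. deg p = 2. A hyperbolic paraboloid; a quadric.
2. Reading off the gridlines: every point of the x-axis in the box is on the surface; it meets the z-axis at z = 0 (among the integer gridlines).
3. Solving for integer coefficients yields p as stated. Check: (0, -2, 0) on the y-axis lies on the surface, and p(0, -2, 0) = 0. ✓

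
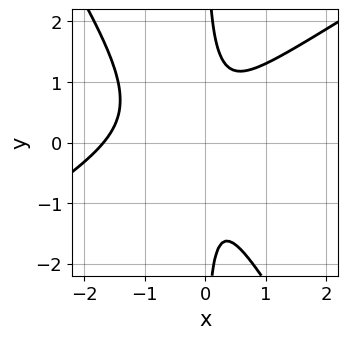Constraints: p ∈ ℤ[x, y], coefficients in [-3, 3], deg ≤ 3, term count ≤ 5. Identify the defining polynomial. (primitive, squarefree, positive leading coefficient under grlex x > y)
2*x^3 - 2*x^2*y - 2*x*y^2 + 3*x^2 + 1

The degree is 3 — a generic line meets the curve in up to 3 points.
Checking where it meets the axes: it misses every integer gridline on the y-axis.
Putting this together gives p.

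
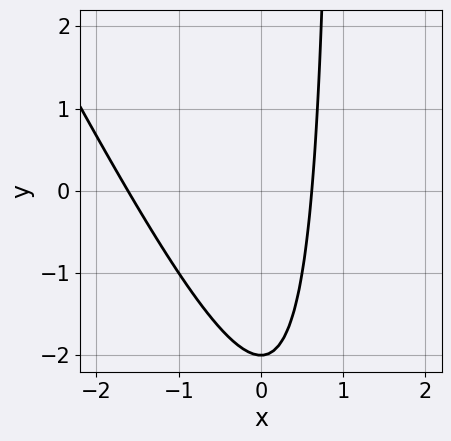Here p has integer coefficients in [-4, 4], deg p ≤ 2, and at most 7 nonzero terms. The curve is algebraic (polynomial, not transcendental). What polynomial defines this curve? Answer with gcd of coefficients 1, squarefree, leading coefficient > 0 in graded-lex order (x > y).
2*x^2 + x*y + 2*x - y - 2

1. Degree: no degree-1 curve has this shape, so deg p = 2.
2. Reading off the gridlines: it meets the y-axis at y = -2 (among the integer gridlines).
3. Putting this together gives p.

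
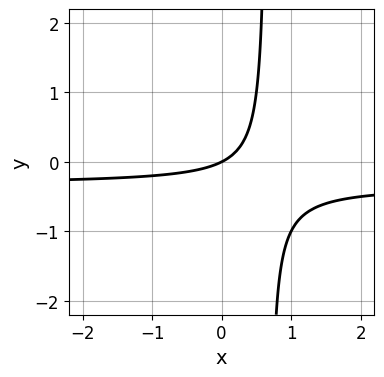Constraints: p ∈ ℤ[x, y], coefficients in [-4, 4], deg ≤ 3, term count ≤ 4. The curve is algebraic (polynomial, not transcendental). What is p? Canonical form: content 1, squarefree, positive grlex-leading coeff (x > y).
First, deg p = 2.
Then, from the axis intercepts and sections: it meets the x-axis at x = 0 (among the integer gridlines); one y-axis crossing is at y = 0.
Finally, solving for integer coefficients yields p as stated.

3*x*y + x - 2*y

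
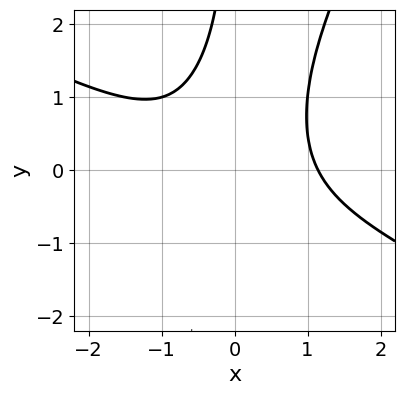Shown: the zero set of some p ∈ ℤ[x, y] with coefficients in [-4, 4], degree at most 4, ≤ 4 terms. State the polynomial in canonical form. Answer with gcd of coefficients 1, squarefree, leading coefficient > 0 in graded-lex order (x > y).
The degree is 3 — a generic line meets the curve in up to 3 points.
Checking where it meets the axes: no y-intercept at any integer in the box.
The integer polynomial consistent with all of this is the stated p.

2*x^3 + 3*x^2*y - 2*x*y^2 - 3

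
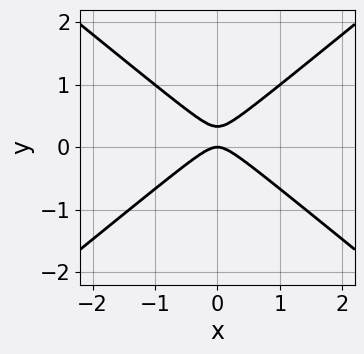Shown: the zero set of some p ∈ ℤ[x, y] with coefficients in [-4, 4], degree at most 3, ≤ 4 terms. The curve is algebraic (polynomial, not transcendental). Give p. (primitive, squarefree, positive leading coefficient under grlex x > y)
2*x^2 - 3*y^2 + y

1. The degree is 2 — the shape is more complex than any degree-1 curve.
2. Symmetries: the x ↦ −x reflection is a symmetry, so x appears only in even powers.
3. Reading off the gridlines: one x-axis crossing is at x = 0; it crosses the y-axis at the gridline y = 0.
4. The integer polynomial consistent with all of this is the stated p.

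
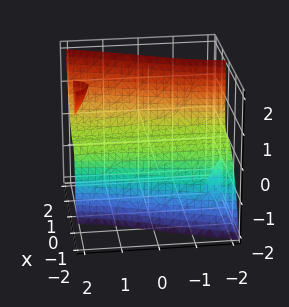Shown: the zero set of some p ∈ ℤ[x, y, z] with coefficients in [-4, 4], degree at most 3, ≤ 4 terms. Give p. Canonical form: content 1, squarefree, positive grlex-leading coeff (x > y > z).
3*x^3 - 2*x*y*z - 2*z

(a) The picture has 3 separate pieces.
(b) The degree is 3 — the shape is more complex than any degree-2 surface.
(c) Observable constraints: one z-axis crossing is at z = 0; every point of the y-axis in the box is on the surface.
(d) Putting this together gives p.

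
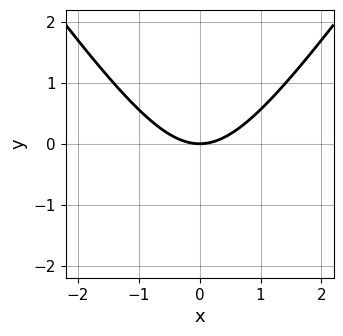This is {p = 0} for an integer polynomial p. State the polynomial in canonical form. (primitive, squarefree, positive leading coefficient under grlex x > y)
2*x^2 - y^2 - 3*y

The degree is 2 — the shape is more complex than any degree-1 curve.
Symmetries: the x ↦ −x reflection is a symmetry, so x appears only in even powers.
Against the integer gridlines: one x-axis crossing is at x = 0; it crosses the y-axis at the gridline y = 0.
Solving for integer coefficients yields p as stated.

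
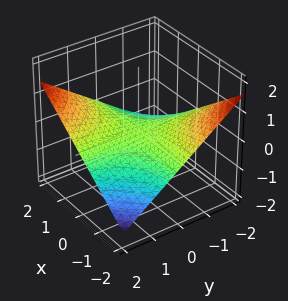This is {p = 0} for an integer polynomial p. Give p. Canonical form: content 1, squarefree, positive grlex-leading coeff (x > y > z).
x*y - 3*z

1. Degree: a hyperbolic paraboloid; a quadric, so deg p = 2.
2. From the axis intercepts and sections: every point of the x-axis in the box is on the surface; the visible y-axis segment lies entirely on the surface; one z-axis crossing is at z = 0.
3. Putting this together gives p.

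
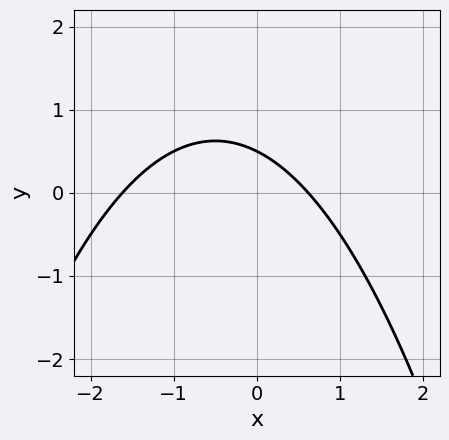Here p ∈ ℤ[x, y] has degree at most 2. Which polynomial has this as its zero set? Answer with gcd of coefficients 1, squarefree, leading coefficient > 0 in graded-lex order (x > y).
x^2 + x + 2*y - 1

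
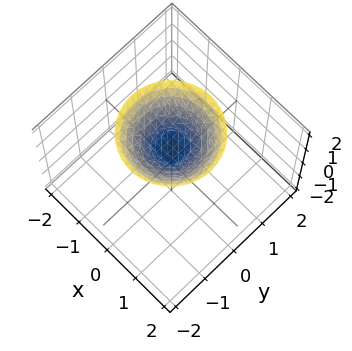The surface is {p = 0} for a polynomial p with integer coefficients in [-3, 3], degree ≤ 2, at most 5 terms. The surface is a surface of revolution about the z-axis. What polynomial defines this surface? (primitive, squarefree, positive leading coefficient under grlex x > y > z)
First, degree: a generic line meets the surface in up to 2 points, so deg p = 2.
Then, symmetry: the surface is invariant under rotation about z: p = q(x² + y², z).
Then, against the integer gridlines: the surface avoids every integer y-axis point in the box; it misses every integer gridline on the x-axis.
Finally, putting this together gives p. Check: (0, 0, 1) on the z-axis lies on the surface, and p(0, 0, 1) = 0. ✓

2*x^2 + 2*y^2 - 3*z + 3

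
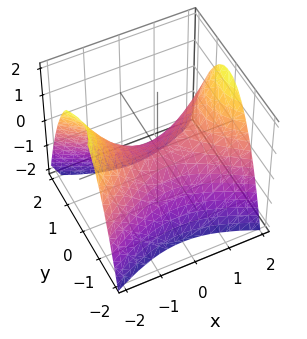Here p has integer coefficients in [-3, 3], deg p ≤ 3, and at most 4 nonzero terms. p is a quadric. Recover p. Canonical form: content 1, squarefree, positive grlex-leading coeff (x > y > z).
x^2 - 2*y^2 - 2*z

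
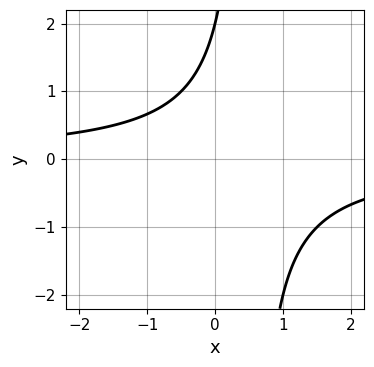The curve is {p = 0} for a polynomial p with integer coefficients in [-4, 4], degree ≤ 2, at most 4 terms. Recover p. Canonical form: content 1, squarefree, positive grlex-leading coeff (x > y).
1. The degree is 2 — a generic line meets the curve in up to 2 points.
2. Reading off the gridlines: the curve avoids every integer x-axis point in the box; it meets the y-axis at y = 2 (among the integer gridlines).
3. These observations pin down the coefficients.

2*x*y - y + 2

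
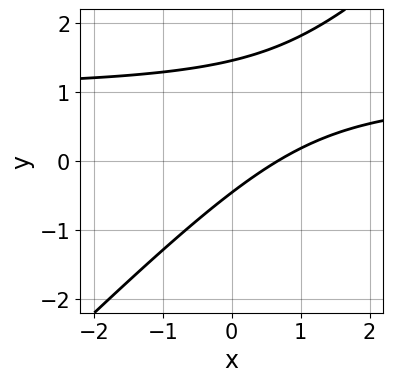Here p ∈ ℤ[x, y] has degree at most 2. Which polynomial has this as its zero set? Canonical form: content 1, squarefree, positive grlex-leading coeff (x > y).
3*x*y - 3*y^2 - 3*x + 3*y + 2

Degree: a generic line meets the curve in up to 2 points, so deg p = 2.
Putting this together gives p.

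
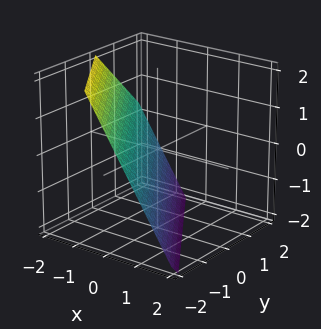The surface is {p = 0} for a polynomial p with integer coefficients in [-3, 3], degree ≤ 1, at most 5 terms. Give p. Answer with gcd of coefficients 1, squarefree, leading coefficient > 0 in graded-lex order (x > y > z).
First, the degree is 1 — every cross-section is a straight line — this is a plane.
Next, from the axis intercepts and sections: it crosses the z-axis at the gridline z = -1; it crosses the y-axis at the gridline y = -1.
Finally, the integer polynomial consistent with all of this is the stated p.

3*x + 2*y + 2*z + 2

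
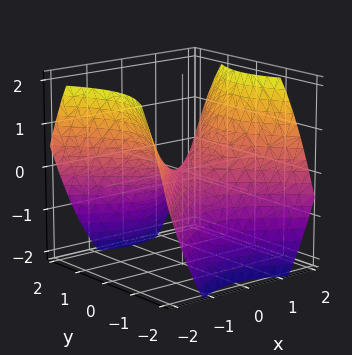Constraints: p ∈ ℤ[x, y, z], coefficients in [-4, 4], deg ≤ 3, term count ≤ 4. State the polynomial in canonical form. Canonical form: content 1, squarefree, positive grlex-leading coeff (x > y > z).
Degree: a hyperbolic paraboloid; a quadric, so deg p = 2.
Symmetries: mirror symmetry x ↦ −x ⇒ only even powers of x; the y ↦ −y reflection is a symmetry, so y appears only in even powers.
From the visible intercepts: one z-axis crossing is at z = 0; one x-axis crossing is at x = 0; it meets the y-axis at y = 0 (among the integer gridlines).
Assembling these constraints gives the stated polynomial.

2*x^2 - 2*y^2 - 3*z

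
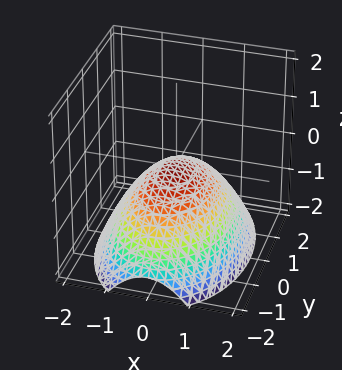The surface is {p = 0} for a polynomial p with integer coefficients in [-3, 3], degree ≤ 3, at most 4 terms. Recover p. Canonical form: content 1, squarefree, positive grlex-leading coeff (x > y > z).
(a) deg p = 2. A single bowl opening along one axis; a quadric.
(b) Symmetries: mirror symmetry x ↦ −x ⇒ only even powers of x; it's symmetric under y → −y, forcing even powers of y.
(c) Reading off the gridlines: it crosses the x-axis at the gridline x = 0; it meets the z-axis at z = 0 (among the integer gridlines); it crosses the y-axis at the gridline y = 0.
(d) Assembling these constraints gives the stated polynomial.

2*x^2 + y^2 + 3*z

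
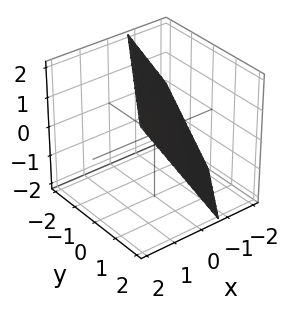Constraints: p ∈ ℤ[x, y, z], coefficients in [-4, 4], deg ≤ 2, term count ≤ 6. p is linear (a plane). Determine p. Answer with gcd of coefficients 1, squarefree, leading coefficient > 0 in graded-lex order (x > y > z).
(a) The degree is 1 — every cross-section is a straight line — this is a plane.
(b) From the axis intercepts and sections: it meets the z-axis at z = 1 (among the integer gridlines); one y-axis crossing is at y = 1.
(c) Solving for integer coefficients yields p as stated.

3*x - 2*y - 2*z + 2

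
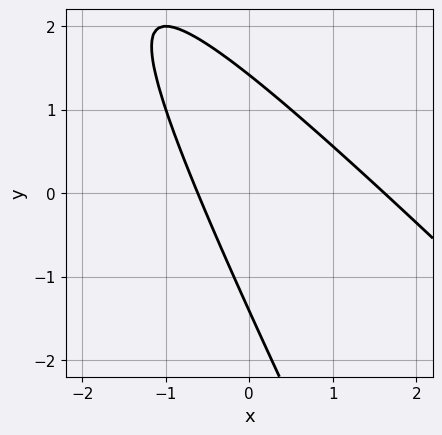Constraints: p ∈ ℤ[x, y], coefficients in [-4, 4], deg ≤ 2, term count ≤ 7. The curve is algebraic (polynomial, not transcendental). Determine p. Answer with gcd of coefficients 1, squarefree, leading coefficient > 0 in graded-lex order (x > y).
The degree is 2 — no degree-1 curve has this shape.
Matching integer coefficients to the picture gives p.

2*x^2 + 3*x*y + y^2 - 2*x - 2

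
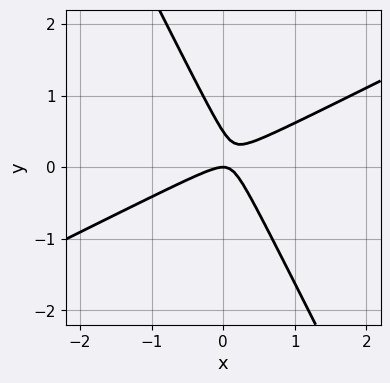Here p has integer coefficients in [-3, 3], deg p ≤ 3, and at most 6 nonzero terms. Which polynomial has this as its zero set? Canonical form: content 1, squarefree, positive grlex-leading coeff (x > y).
1. The degree is 2 — the shape is more complex than any degree-1 curve.
2. From the axis intercepts and sections: it meets the x-axis at x = 0 (among the integer gridlines); one y-axis crossing is at y = 0.
3. Putting this together gives p.

2*x^2 - 3*x*y - 2*y^2 + y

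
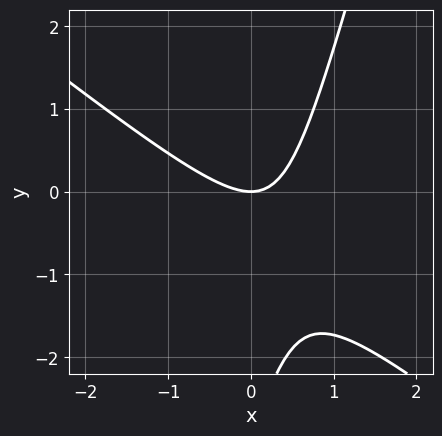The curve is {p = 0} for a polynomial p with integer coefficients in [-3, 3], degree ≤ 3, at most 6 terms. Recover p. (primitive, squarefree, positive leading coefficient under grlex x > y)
3*x^2 + 3*x*y - y^2 - 3*y

First, deg p = 2. The shape is more complex than any degree-1 curve.
Next, checking where it meets the axes: one x-axis crossing is at x = 0; it meets the y-axis at y = 0 (among the integer gridlines).
Finally, assembling these constraints gives the stated polynomial.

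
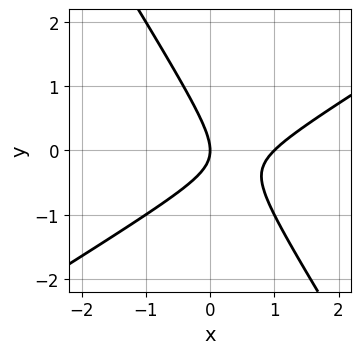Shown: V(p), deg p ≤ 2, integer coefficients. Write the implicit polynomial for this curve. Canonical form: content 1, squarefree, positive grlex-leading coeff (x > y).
x^2 - x*y - y^2 - x

(a) The degree is 2 — a generic line meets the curve in up to 2 points.
(b) Reading off the gridlines: one y-axis crossing is at y = 0; among the integer gridlines, it crosses the x-axis at x ∈ {0, 1}.
(c) Putting this together gives p.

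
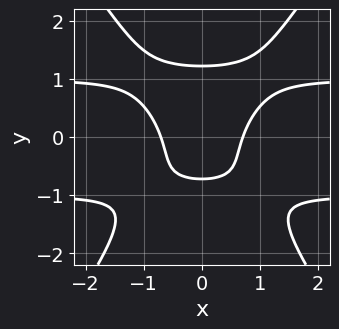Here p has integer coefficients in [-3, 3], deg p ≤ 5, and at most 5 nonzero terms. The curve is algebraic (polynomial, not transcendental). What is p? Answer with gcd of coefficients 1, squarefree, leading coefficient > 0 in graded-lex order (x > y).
2*x^2*y^2 - y^4 - 2*x^2 + y + 1

(a) Degree: a generic line meets the curve in up to 4 points, so deg p = 4.
(b) Symmetries: it's symmetric under x → −x, forcing even powers of x.
(c) Together with the visible shape, these determine p as stated.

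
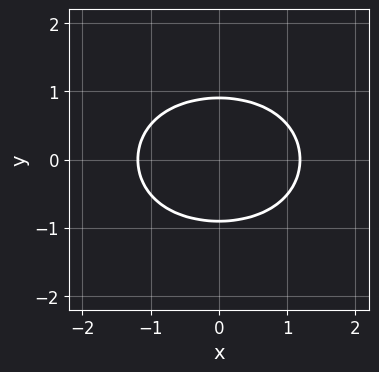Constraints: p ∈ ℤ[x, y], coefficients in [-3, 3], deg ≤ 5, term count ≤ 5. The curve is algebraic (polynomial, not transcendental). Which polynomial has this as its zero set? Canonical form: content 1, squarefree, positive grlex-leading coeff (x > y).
x^4 + 3*x^2*y^2 + 3*y^4 - 2

deg p = 4.
Symmetries: the y ↦ −y reflection is a symmetry, so y appears only in even powers; it's symmetric under x → −x, forcing even powers of x.
The integer polynomial consistent with all of this is the stated p.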